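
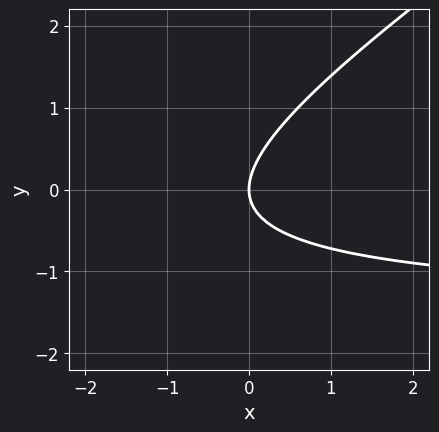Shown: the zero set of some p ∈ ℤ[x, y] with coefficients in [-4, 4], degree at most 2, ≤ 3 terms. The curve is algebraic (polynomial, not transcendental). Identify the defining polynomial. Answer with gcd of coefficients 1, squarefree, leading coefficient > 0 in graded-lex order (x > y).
2*x*y - 3*y^2 + 3*x

Degree: a generic line meets the curve in up to 2 points, so deg p = 2.
Checking where it meets the axes: it meets the x-axis at x = 0 (among the integer gridlines); it meets the y-axis at y = 0 (among the integer gridlines).
Matching integer coefficients to the picture gives p.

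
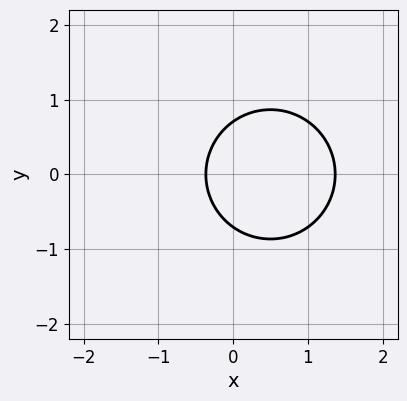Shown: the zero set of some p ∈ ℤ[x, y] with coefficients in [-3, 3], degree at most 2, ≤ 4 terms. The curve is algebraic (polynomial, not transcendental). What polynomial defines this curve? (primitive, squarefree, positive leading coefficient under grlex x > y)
First, degree: the shape is more complex than any degree-1 curve, so deg p = 2.
Next, symmetries: mirror symmetry y ↦ −y ⇒ only even powers of y.
Finally, the integer polynomial consistent with all of this is the stated p.

2*x^2 + 2*y^2 - 2*x - 1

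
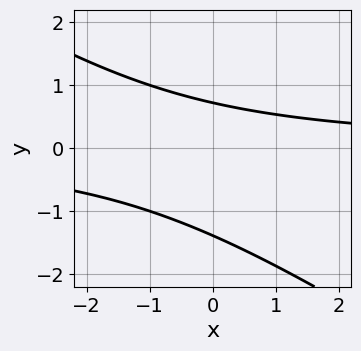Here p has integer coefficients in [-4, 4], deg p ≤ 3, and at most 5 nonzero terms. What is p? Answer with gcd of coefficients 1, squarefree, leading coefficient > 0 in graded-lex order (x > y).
2*x*y + 3*y^2 + 2*y - 3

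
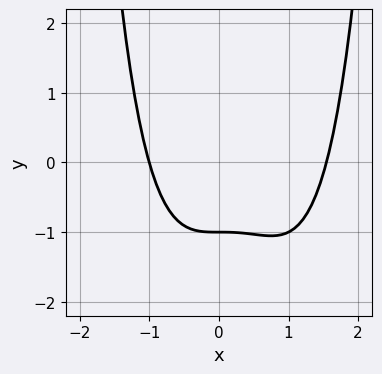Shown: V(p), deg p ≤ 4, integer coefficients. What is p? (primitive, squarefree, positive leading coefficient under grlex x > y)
1. The degree is 4 — the shape is more complex than any degree-3 curve.
2. From the visible intercepts: it crosses the y-axis at the gridline y = -1; one x-axis crossing is at x = -1.
3. These observations pin down the coefficients.

x^4 - x^3 - 2*y - 2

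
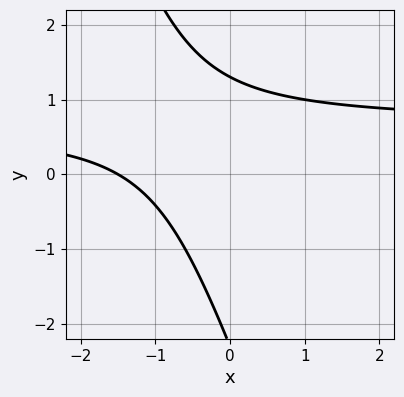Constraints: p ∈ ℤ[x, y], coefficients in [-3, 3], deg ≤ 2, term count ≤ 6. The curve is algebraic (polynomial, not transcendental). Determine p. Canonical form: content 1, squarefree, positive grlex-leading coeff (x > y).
1. The degree is 2 — a generic line meets the curve in up to 2 points.
2. Solving for integer coefficients yields p as stated.

3*x*y + y^2 - 2*x + y - 3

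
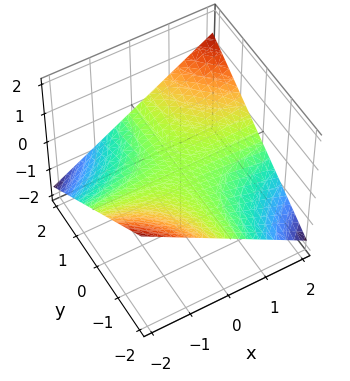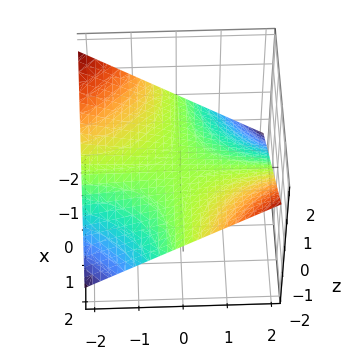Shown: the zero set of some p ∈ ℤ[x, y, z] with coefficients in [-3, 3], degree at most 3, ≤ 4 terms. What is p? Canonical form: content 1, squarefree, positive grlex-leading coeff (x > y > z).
x*y - 3*z

(a) The degree is 2 — a saddle surface; a quadric.
(b) Observable constraints: it crosses the z-axis at the gridline z = 0; the visible y-axis segment lies entirely on the surface; every point of the x-axis in the box is on the surface.
(c) Matching integer coefficients to the picture gives p.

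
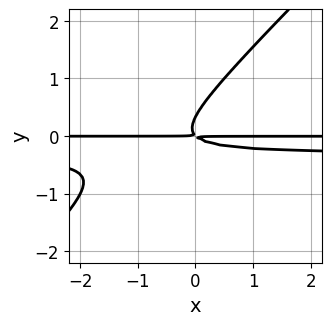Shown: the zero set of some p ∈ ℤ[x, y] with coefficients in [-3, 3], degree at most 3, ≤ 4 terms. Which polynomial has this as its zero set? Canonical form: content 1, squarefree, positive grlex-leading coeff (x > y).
(a) Degree: the shape is more complex than any degree-2 curve, so deg p = 3.
(b) From the visible intercepts: the visible x-axis segment lies entirely on the curve.
(c) Together with the visible shape, these determine p as stated.

3*x*y^2 - 3*y^3 + x*y + y^2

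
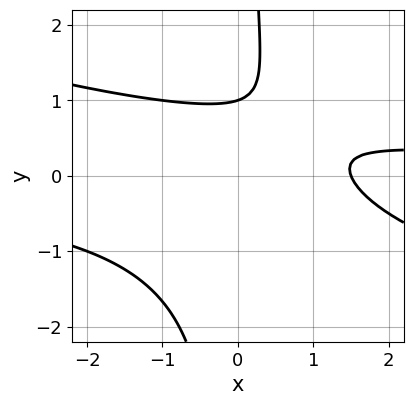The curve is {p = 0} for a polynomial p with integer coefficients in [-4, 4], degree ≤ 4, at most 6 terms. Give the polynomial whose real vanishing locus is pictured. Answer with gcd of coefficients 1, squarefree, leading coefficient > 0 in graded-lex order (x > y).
The degree is 3 — no degree-2 curve has this shape.
From the axis intercepts and sections: it meets the y-axis at y = 1 (among the integer gridlines).
The integer polynomial consistent with all of this is the stated p.

x^2*y + 3*x*y^2 - 2*x - 3*y + 3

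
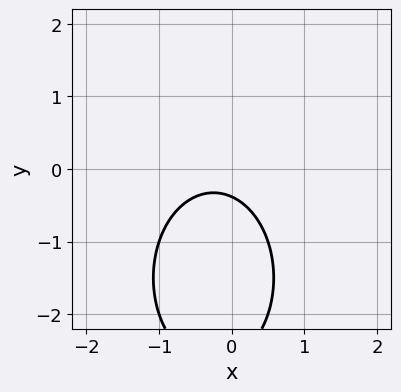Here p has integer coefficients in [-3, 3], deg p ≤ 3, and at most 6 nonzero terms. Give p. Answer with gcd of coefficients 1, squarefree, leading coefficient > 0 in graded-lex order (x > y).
2*x^2 + y^2 + x + 3*y + 1

First, deg p = 2. A generic line meets the curve in up to 2 points.
Then, checking where it meets the axes: the curve avoids every integer x-axis point in the box.
Finally, putting this together gives p.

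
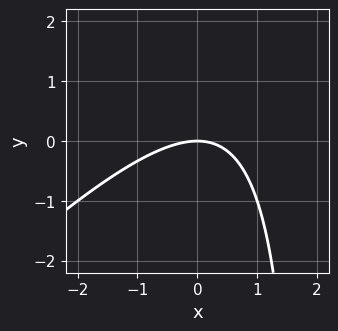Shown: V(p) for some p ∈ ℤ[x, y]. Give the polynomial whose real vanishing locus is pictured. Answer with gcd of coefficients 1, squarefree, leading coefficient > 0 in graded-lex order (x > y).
x^2 - x*y + 2*y

1. Degree: no degree-1 curve has this shape, so deg p = 2.
2. Checking where it meets the axes: it meets the y-axis at y = 0 (among the integer gridlines); one x-axis crossing is at x = 0.
3. Matching integer coefficients to the picture gives p.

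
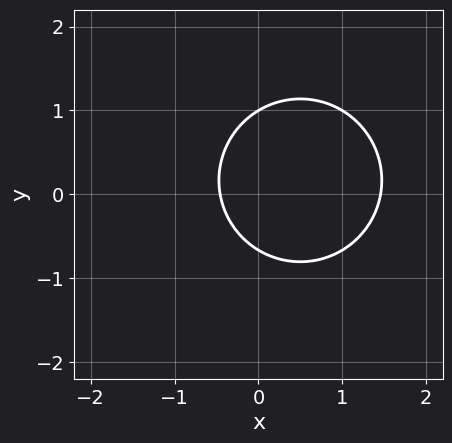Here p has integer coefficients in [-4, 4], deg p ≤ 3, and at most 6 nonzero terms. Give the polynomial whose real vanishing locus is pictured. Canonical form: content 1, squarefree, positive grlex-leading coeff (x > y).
1. Degree: the shape is more complex than any degree-1 curve, so deg p = 2.
2. Reading off the gridlines: it crosses the y-axis at the gridline y = 1.
3. Assembling these constraints gives the stated polynomial.

3*x^2 + 3*y^2 - 3*x - y - 2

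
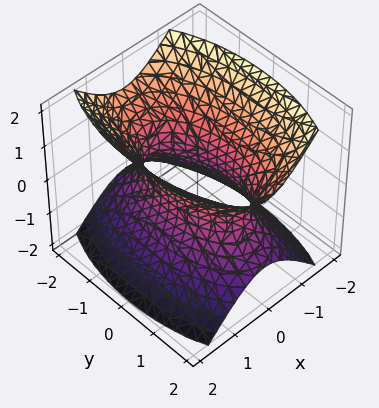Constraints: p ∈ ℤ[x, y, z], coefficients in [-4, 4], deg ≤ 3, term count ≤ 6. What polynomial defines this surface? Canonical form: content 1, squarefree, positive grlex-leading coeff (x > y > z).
3*x^2 + y^2 - 2*z^2 - 2

First, deg p = 2. One connected sheet with a waist; a quadric.
Then, symmetries: the x ↦ −x reflection is a symmetry, so x appears only in even powers; mirror symmetry y ↦ −y ⇒ only even powers of y; it's symmetric under z → −z, forcing even powers of z.
Next, against the integer gridlines: the surface avoids every integer z-axis point in the box.
Finally, putting this together gives p.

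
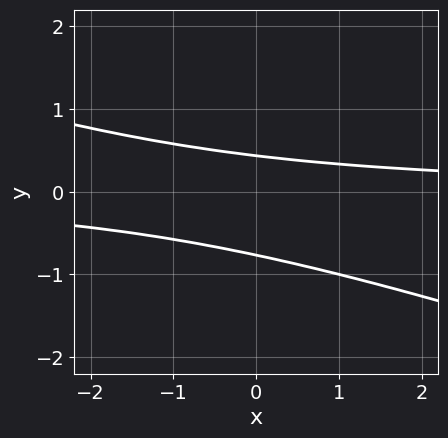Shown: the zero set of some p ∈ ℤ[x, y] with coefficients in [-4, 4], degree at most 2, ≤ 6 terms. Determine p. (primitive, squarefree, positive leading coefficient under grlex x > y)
First, degree: no degree-1 curve has this shape, so deg p = 2.
Then, observable constraints: the curve avoids every integer x-axis point in the box.
Finally, putting this together gives p.

x*y + 3*y^2 + y - 1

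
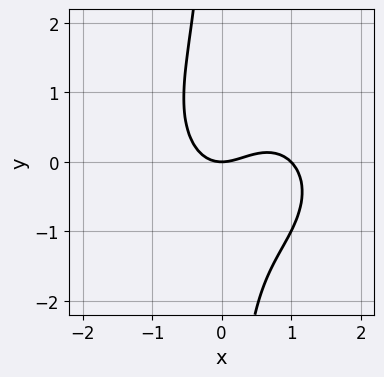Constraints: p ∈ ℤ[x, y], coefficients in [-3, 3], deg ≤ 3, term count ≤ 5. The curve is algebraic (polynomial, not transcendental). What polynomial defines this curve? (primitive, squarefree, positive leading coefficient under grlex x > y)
(a) deg p = 3.
(b) Checking where it meets the axes: the x-axis gridline crossings are at x ∈ {0, 1}; one y-axis crossing is at y = 0.
(c) Fitting integer coefficients to these (and the overall shape) gives p.

x^3 + x*y^2 - x^2 + y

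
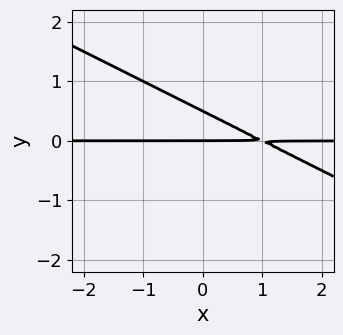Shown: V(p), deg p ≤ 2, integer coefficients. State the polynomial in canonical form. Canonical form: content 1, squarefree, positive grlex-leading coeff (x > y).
deg p = 2.
Observable constraints: it crosses the y-axis at the gridline y = 0; the visible x-axis segment lies entirely on the curve.
Fitting integer coefficients to these (and the overall shape) gives p.

x*y + 2*y^2 - y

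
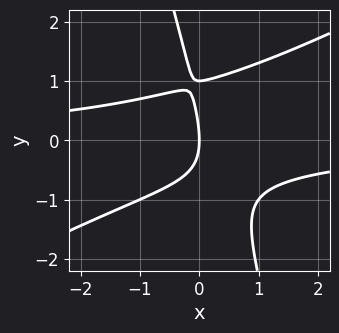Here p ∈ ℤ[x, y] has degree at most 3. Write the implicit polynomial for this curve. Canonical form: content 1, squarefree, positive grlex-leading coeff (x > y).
1. Degree: no degree-2 curve has this shape, so deg p = 3.
2. Reading off the gridlines: one x-axis crossing is at x = 0; among the integer gridlines, it crosses the y-axis at y ∈ {0, 1}.
3. Assembling these constraints gives the stated polynomial.

2*x^2*y - 3*x*y^2 - y^3 + y^2 + 3*x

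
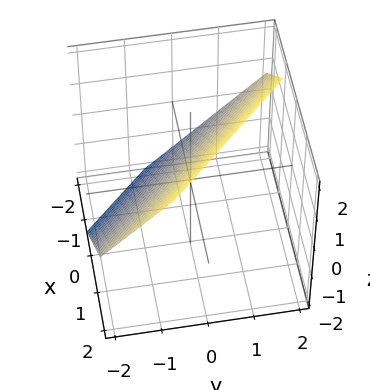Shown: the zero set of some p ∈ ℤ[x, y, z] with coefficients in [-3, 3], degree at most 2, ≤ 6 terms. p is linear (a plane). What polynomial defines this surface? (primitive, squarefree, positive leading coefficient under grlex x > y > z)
(a) deg p = 1.
(b) Solving for integer coefficients yields p as stated.

3*x + 3*y - 3*z + 2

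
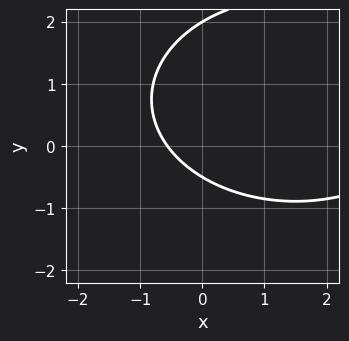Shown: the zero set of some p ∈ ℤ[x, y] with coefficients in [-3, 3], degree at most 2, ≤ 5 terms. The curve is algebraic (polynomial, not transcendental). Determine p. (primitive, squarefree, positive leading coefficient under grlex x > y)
First, the degree is 2 — no degree-1 curve has this shape.
Next, reading off the gridlines: it crosses the y-axis at the gridline y = 2.
Finally, matching integer coefficients to the picture gives p.

x^2 + 2*y^2 - 3*x - 3*y - 2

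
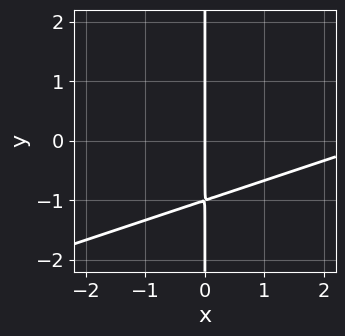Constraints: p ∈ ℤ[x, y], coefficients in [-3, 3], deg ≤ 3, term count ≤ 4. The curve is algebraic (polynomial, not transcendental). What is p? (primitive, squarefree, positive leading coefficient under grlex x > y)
x^2 - 3*x*y - 3*x

(a) Degree: the shape is more complex than any degree-1 curve, so deg p = 2.
(b) From the axis intercepts and sections: every point of the y-axis in the box is on the curve; it meets the x-axis at x = 0 (among the integer gridlines).
(c) Putting this together gives p.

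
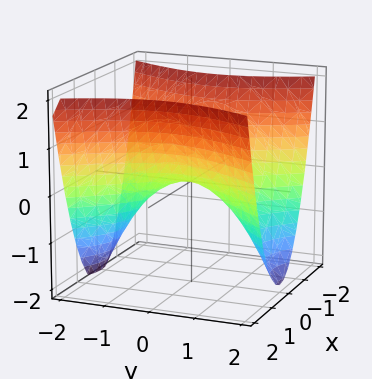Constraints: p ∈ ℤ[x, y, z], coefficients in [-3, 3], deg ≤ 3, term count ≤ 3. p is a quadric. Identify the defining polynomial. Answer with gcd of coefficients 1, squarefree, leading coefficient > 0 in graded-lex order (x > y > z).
The degree is 2 — a hyperbolic paraboloid; a quadric.
Symmetries: mirror symmetry y ↦ −y ⇒ only even powers of y; the x ↦ −x reflection is a symmetry, so x appears only in even powers.
Observable constraints: one y-axis crossing is at y = 0; it crosses the x-axis at the gridline x = 0; one z-axis crossing is at z = 0.
Assembling these constraints gives the stated polynomial.

2*x^2 - y^2 - 2*z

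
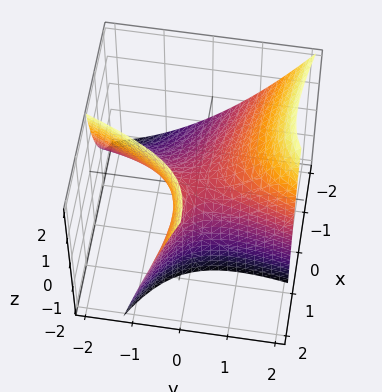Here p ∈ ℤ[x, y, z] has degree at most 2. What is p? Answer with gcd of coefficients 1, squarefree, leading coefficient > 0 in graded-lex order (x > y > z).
1. The degree is 2 — the shape is more complex than any degree-1 surface.
2. Checking where it meets the axes: one x-axis crossing is at x = 0; it crosses the y-axis at the gridline y = 0; it meets the z-axis at z = 0 (among the integer gridlines).
3. Solving for integer coefficients yields p as stated.

x^2 + 3*x*y - 2*x*z - y^2 + 2*z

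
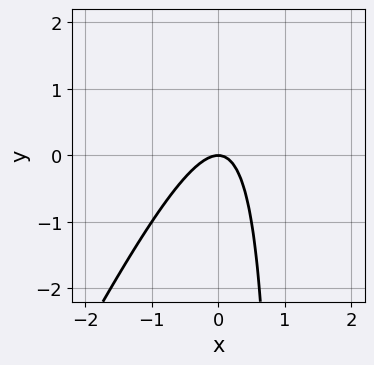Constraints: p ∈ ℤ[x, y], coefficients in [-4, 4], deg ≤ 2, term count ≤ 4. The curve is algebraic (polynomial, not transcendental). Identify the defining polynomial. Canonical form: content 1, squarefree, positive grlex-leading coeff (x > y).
2*x^2 - x*y + y

1. The degree is 2 — the shape is more complex than any degree-1 curve.
2. Against the integer gridlines: it crosses the x-axis at the gridline x = 0; it meets the y-axis at y = 0 (among the integer gridlines).
3. Putting this together gives p.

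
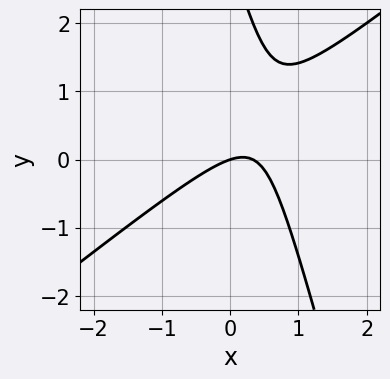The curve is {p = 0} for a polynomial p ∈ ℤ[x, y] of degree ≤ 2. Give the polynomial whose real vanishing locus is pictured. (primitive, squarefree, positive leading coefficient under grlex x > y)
3*x^2 - 3*x*y - y^2 - x + 3*y

Degree: no degree-1 curve has this shape, so deg p = 2.
Against the integer gridlines: it crosses the y-axis at the gridline y = 0; it meets the x-axis at x = 0 (among the integer gridlines).
The integer polynomial consistent with all of this is the stated p.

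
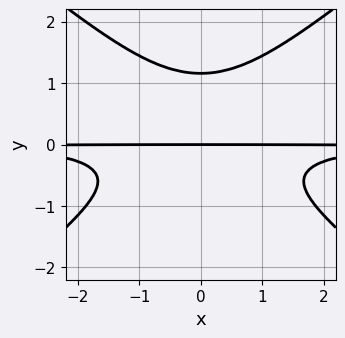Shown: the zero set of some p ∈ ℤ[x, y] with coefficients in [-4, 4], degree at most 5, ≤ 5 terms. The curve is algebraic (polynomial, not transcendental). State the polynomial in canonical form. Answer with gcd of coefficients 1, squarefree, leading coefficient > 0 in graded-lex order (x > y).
2*x^2*y^2 - 3*y^4 + 2*y^3 + 2*y

Degree: the shape is more complex than any degree-3 curve, so deg p = 4.
Symmetries: it's symmetric under x → −x, forcing even powers of x.
Reading off the gridlines: the visible x-axis segment lies entirely on the curve; it crosses the y-axis at the gridline y = 0.
Fitting integer coefficients to these (and the overall shape) gives p.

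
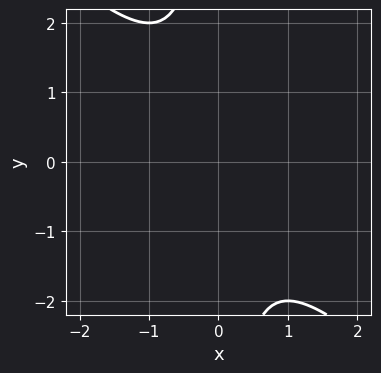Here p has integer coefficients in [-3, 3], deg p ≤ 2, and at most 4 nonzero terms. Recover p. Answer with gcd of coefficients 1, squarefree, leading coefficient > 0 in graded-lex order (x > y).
First, degree: a generic line meets the curve in up to 2 points, so deg p = 2.
Then, reading off the gridlines: it misses every integer gridline on the y-axis; no x-intercept at any integer in the box.
Finally, the integer polynomial consistent with all of this is the stated p.

x^2 + x*y + 1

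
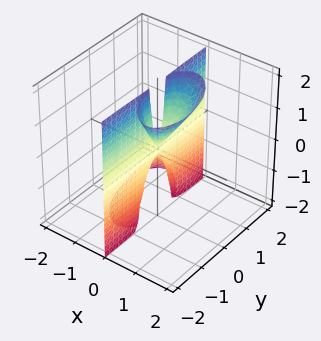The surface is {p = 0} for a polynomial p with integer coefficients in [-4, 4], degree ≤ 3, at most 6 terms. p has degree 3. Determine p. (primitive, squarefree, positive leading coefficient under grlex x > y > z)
(a) deg p = 3.
(b) Checking where it meets the axes: one x-axis crossing is at x = 0; every point of the y-axis in the box is on the surface; every point of the z-axis in the box is on the surface.
(c) Solving for integer coefficients yields p as stated.

3*x^3 + x^2*y - 2*x^2*z + x*y^2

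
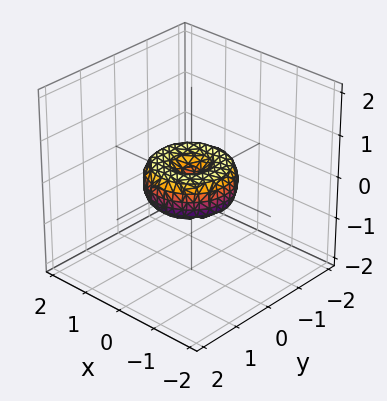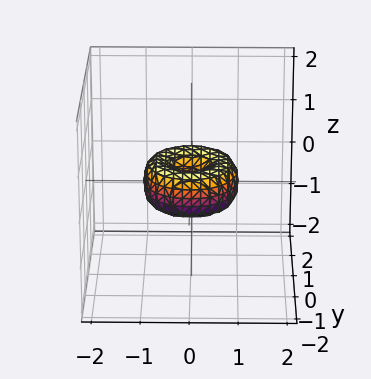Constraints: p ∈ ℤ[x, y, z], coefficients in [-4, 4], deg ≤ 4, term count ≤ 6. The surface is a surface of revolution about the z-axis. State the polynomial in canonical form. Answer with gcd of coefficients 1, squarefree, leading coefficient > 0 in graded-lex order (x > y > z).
x^4 + 2*x^2*y^2 + y^4 - x^2 - y^2 + z^2

First, degree: a generic line meets the surface in up to 4 points, so deg p = 4.
Next, symmetries: rotational symmetry about the z-axis ⇒ p depends on x, y only through x² + y².
Then, from the visible intercepts: the x-axis gridline crossings are at x ∈ {-1, 0, 1}; it meets the z-axis at z = 0 (among the integer gridlines); among the integer gridlines, it crosses the y-axis at y ∈ {-1, 0, 1}.
Finally, putting this together gives p.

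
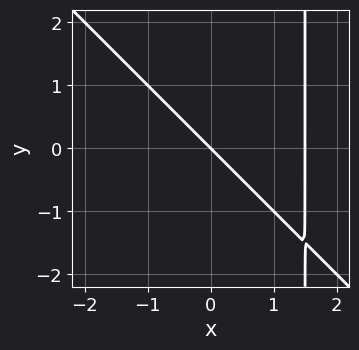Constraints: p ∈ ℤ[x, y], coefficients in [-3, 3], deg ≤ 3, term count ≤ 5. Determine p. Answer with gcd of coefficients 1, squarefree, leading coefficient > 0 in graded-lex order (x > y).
2*x^2 + 2*x*y - 3*x - 3*y

(a) The degree is 2 — a generic line meets the curve in up to 2 points.
(b) Reading off the gridlines: it crosses the x-axis at the gridline x = 0; it crosses the y-axis at the gridline y = 0.
(c) These observations pin down the coefficients.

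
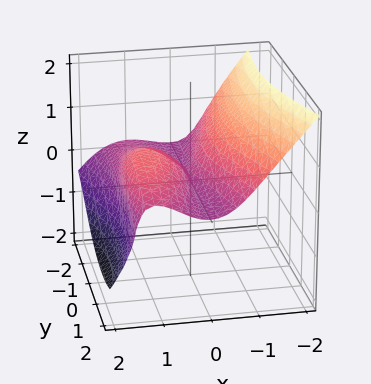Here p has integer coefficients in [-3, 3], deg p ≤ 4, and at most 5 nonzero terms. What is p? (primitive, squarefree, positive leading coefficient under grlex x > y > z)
Degree: no degree-2 surface has this shape, so deg p = 3.
Reading off the gridlines: the visible y-axis segment lies entirely on the surface; it crosses the x-axis at the gridline x = 0.
Putting this together gives p.

2*x^3 - x*y*z + y^2*z + 2*z^3 - 3*x^2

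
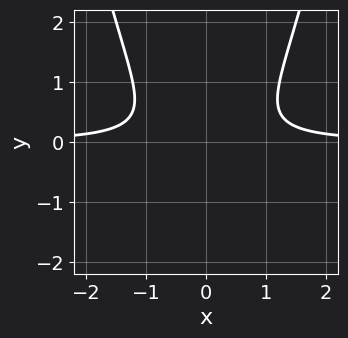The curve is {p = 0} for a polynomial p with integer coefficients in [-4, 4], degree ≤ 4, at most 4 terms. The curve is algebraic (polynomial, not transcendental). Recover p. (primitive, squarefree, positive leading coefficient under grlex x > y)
deg p = 3. No degree-2 curve has this shape.
Symmetries: mirror symmetry x ↦ −x ⇒ only even powers of x.
Against the integer gridlines: the curve avoids every integer x-axis point in the box; it misses every integer gridline on the y-axis.
Solving for integer coefficients yields p as stated.

2*x^2*y - 2*y^2 - 1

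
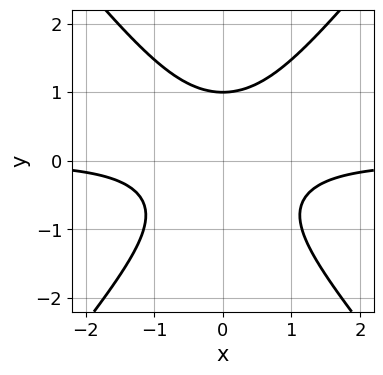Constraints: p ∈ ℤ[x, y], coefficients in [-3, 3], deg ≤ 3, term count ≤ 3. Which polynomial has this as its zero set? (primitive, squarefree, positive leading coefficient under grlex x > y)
3*x^2*y - 2*y^3 + 2

Degree: a generic line meets the curve in up to 3 points, so deg p = 3.
Symmetries: it's symmetric under x → −x, forcing even powers of x.
Reading off the gridlines: no x-intercept at any integer in the box; one y-axis crossing is at y = 1.
These observations pin down the coefficients.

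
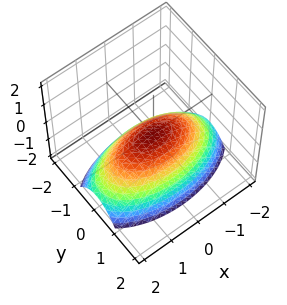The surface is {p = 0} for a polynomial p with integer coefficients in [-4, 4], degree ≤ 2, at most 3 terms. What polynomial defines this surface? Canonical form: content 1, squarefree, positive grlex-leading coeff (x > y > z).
1. Degree: a single bowl opening along one axis; a quadric, so deg p = 2.
2. Symmetries: mirror symmetry x ↦ −x ⇒ only even powers of x; mirror symmetry y ↦ −y ⇒ only even powers of y.
3. Observable constraints: one x-axis crossing is at x = 0; it crosses the z-axis at the gridline z = 0; it crosses the y-axis at the gridline y = 0.
4. Fitting integer coefficients to these (and the overall shape) gives p.

x^2 + 3*y^2 + 3*z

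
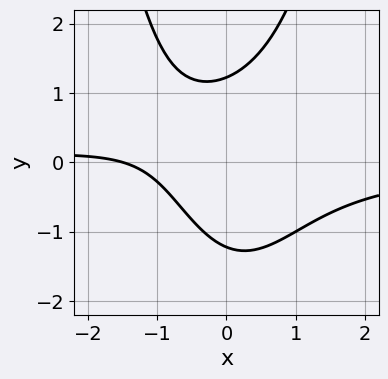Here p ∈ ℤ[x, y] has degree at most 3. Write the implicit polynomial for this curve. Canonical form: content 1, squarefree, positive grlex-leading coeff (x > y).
3*x^2*y - 2*y^2 + 2*x + 3

The degree is 3 — the shape is more complex than any degree-2 curve.
Solving for integer coefficients yields p as stated.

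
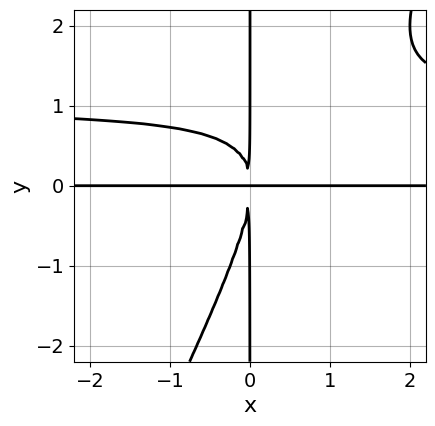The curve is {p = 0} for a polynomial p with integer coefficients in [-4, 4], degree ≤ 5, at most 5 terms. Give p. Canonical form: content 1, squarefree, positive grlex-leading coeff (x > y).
2*x^2*y^2 - x*y^3 - 2*x^2*y

First, degree: the shape is more complex than any degree-3 curve, so deg p = 4.
Next, reading off the gridlines: the visible x-axis segment lies entirely on the curve; the visible y-axis segment lies entirely on the curve.
Finally, putting this together gives p.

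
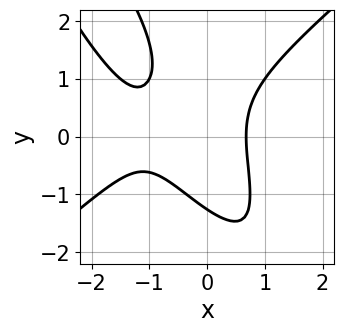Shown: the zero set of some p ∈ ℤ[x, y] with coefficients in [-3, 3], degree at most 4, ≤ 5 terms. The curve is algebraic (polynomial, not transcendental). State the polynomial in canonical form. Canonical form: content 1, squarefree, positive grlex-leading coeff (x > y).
(a) Degree: a generic line meets the curve in up to 3 points, so deg p = 3.
(b) The integer polynomial consistent with all of this is the stated p.

2*x^3 - 2*x*y^2 - y^3 + 3*x^2 - 2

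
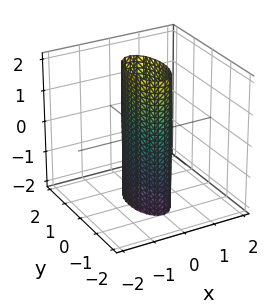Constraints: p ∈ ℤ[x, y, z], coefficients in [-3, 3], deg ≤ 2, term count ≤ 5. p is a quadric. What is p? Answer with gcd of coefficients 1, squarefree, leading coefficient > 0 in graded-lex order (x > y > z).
The degree is 2 — a cylinder; a quadric.
Symmetries: it's symmetric under z → −z, forcing even powers of z; the y ↦ −y reflection is a symmetry, so y appears only in even powers; the x ↦ −x reflection is a symmetry, so x appears only in even powers.
From the axis intercepts and sections: among the integer gridlines, it crosses the y-axis at y ∈ {-1, 1}; the surface avoids every integer z-axis point in the box.
Together with the visible shape, these determine p as stated.

3*x^2 + y^2 - 1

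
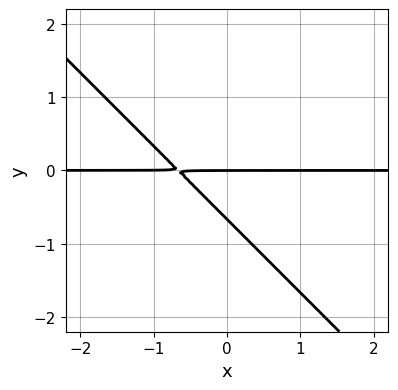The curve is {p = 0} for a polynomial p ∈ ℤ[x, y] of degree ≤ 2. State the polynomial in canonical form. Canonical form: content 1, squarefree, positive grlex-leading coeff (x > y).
(a) The degree is 2 — no degree-1 curve has this shape.
(b) From the axis intercepts and sections: every point of the x-axis in the box is on the curve; it crosses the y-axis at the gridline y = 0.
(c) Fitting integer coefficients to these (and the overall shape) gives p.

3*x*y + 3*y^2 + 2*y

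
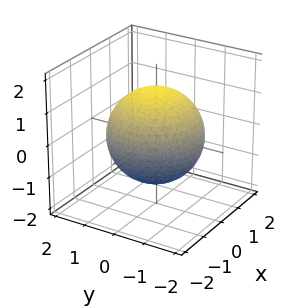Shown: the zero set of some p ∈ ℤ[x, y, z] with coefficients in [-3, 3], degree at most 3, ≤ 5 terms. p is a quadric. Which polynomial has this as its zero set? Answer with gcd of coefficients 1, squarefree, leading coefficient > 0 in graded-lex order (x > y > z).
1. deg p = 2. Bounded and convex; a quadric.
2. Symmetries: the z ↦ −z reflection is a symmetry, so z appears only in even powers; the surface is invariant under rotation about z: p = q(x² + y², z).
3. From the visible intercepts: a circular section at z = 0 has radius between 1 and 2.
4. Solving for integer coefficients yields p as stated.

x^2 + y^2 + z^2 - 2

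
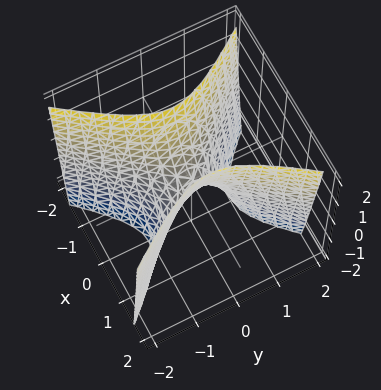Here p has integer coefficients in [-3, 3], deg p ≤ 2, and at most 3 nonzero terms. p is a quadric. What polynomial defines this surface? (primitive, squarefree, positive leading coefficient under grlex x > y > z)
3*x^2 - 2*y^2 - z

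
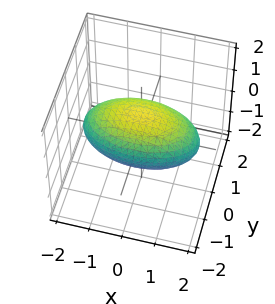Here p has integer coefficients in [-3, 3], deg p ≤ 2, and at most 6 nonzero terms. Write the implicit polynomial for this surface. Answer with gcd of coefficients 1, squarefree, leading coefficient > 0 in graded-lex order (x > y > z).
The degree is 2 — bounded and convex; a quadric.
Symmetries: mirror symmetry y ↦ −y ⇒ only even powers of y; the z ↦ −z reflection is a symmetry, so z appears only in even powers; the x ↦ −x reflection is a symmetry, so x appears only in even powers.
Checking where it meets the axes: among the integer gridlines, it crosses the y-axis at y ∈ {-1, 1}; among the integer gridlines, it crosses the z-axis at z ∈ {-1, 1}.
Solving for integer coefficients yields p as stated.

x^2 + 3*y^2 + 3*z^2 - 3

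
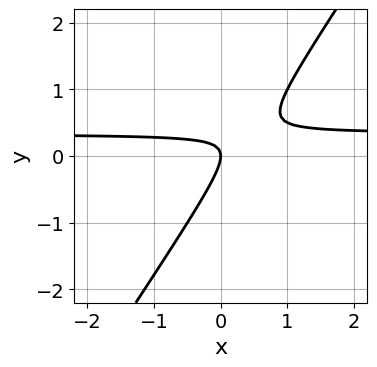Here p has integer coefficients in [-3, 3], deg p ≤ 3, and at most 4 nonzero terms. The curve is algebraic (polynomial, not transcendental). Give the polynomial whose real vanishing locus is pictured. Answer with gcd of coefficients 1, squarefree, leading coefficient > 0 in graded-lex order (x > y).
Degree: the shape is more complex than any degree-1 curve, so deg p = 2.
Reading off the gridlines: one y-axis crossing is at y = 0; it crosses the x-axis at the gridline x = 0.
The integer polynomial consistent with all of this is the stated p.

3*x*y - 2*y^2 - x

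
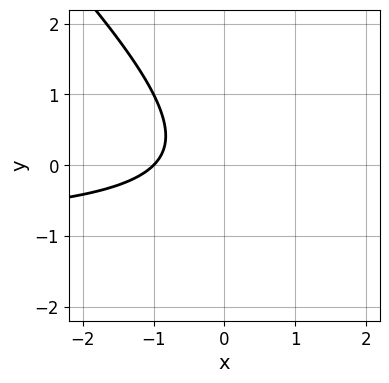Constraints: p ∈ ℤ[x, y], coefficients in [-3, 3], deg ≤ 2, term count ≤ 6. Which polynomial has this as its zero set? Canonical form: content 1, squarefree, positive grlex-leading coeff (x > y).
1. Degree: the shape is more complex than any degree-1 curve, so deg p = 2.
2. From the visible intercepts: it misses every integer gridline on the y-axis; it crosses the x-axis at the gridline x = -1.
3. These observations pin down the coefficients.

x*y + y^2 + x + 1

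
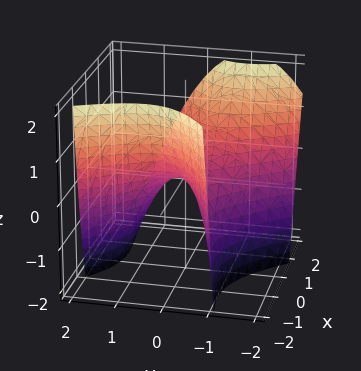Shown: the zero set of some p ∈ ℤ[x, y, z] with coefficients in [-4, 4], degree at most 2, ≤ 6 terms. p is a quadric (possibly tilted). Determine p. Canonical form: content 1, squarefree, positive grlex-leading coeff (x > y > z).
First, degree: the shape is more complex than any degree-1 surface, so deg p = 2.
Then, checking where it meets the axes: one x-axis crossing is at x = 0; it meets the y-axis at y = 0 (among the integer gridlines).
Finally, matching integer coefficients to the picture gives p.

2*x^2 - 3*x*y - x*z - 3*y^2 - 3*z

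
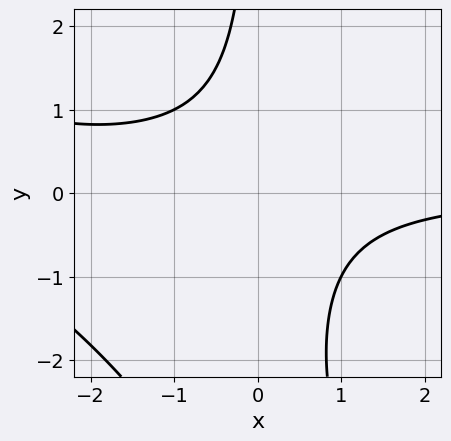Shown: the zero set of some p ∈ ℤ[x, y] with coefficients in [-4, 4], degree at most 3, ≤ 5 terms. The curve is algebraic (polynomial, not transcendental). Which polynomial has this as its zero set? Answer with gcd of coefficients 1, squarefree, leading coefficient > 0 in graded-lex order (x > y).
1. Degree: a generic line meets the curve in up to 3 points, so deg p = 3.
2. Observable constraints: the curve avoids every integer x-axis point in the box; the curve avoids every integer y-axis point in the box.
3. Assembling these constraints gives the stated polynomial.

x^2*y + x*y^2 + 3*x*y + 3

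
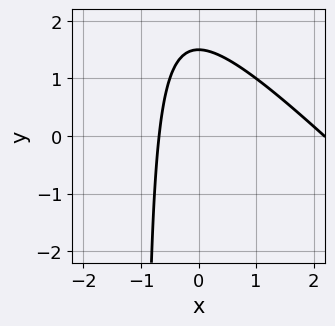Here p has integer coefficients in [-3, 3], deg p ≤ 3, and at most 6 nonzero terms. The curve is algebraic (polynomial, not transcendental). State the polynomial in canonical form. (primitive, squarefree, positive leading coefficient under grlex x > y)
2*x^2 + 2*x*y - 3*x + 2*y - 3

(a) Degree: a generic line meets the curve in up to 2 points, so deg p = 2.
(b) The integer polynomial consistent with all of this is the stated p.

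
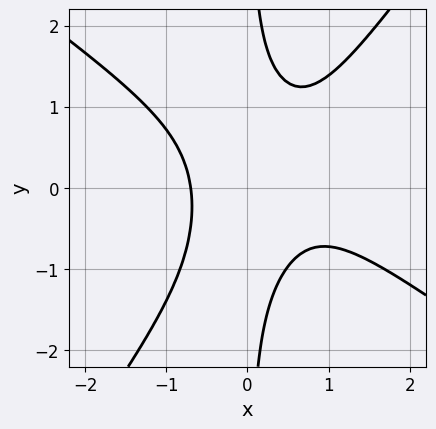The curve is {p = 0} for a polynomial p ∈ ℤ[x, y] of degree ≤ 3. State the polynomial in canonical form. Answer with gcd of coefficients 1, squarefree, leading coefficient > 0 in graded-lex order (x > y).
3*x^3 + 2*x^2*y - 3*x*y^2 - 2*x^2 + 2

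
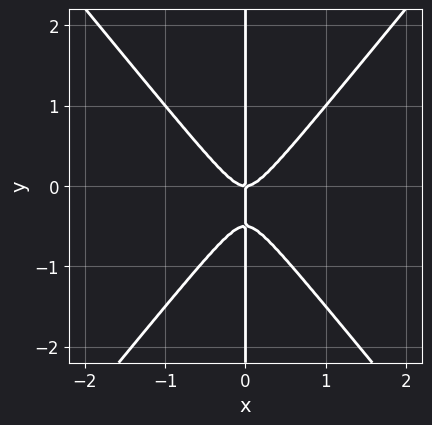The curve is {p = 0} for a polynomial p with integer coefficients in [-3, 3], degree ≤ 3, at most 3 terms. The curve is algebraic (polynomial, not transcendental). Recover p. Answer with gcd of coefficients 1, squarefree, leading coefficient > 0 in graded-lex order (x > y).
3*x^3 - 2*x*y^2 - x*y

1. The degree is 3 — a generic line meets the curve in up to 3 points.
2. Against the integer gridlines: the visible y-axis segment lies entirely on the curve; one x-axis crossing is at x = 0.
3. Matching integer coefficients to the picture gives p.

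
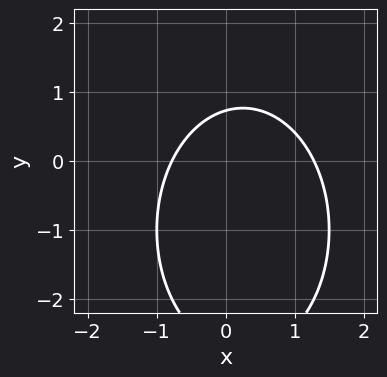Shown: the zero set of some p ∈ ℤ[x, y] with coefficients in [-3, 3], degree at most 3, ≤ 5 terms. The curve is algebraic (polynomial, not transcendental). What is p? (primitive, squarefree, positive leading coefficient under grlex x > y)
2*x^2 + y^2 - x + 2*y - 2

1. The degree is 2 — no degree-1 curve has this shape.
2. Solving for integer coefficients yields p as stated.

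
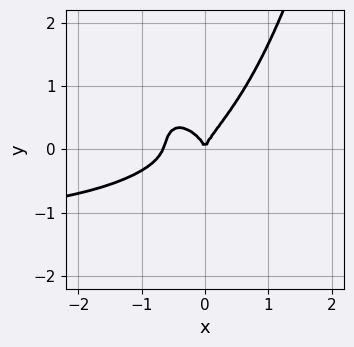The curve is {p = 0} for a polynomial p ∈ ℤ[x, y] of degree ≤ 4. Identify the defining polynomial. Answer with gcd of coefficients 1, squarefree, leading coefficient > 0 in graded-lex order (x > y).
2*x^3*y + 2*x^2*y^2 + 3*x^3 - 3*y^3 + 2*x^2

First, the degree is 4 — a generic line meets the curve in up to 4 points.
Next, checking where it meets the axes: it meets the x-axis at x = 0 (among the integer gridlines); it meets the y-axis at y = 0 (among the integer gridlines).
Finally, solving for integer coefficients yields p as stated.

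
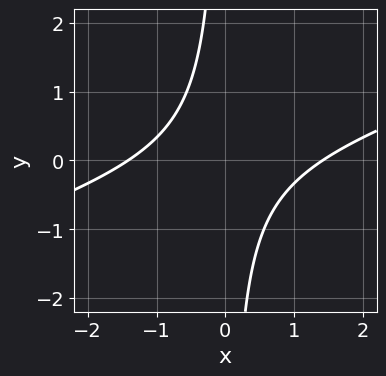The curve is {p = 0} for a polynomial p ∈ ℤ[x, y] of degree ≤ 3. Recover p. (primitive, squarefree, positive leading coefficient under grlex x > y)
The degree is 2 — the shape is more complex than any degree-1 curve.
From the axis intercepts and sections: the curve avoids every integer y-axis point in the box.
Together with the visible shape, these determine p as stated.

x^2 - 3*x*y - 2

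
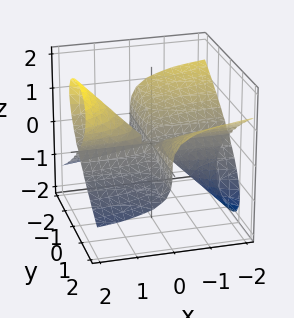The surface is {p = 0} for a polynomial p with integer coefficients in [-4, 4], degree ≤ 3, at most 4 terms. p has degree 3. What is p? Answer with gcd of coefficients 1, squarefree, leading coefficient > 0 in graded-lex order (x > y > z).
(a) The degree is 3 — a generic line meets the surface in up to 3 points.
(b) Against the integer gridlines: one z-axis crossing is at z = 0; the visible x-axis segment lies entirely on the surface.
(c) Fitting integer coefficients to these (and the overall shape) gives p. Check: (0, 1, 0) on the y-axis lies on the surface, and p(0, 1, 0) = 0. ✓

2*x*y^2 - 3*x*z^2 + 3*z^3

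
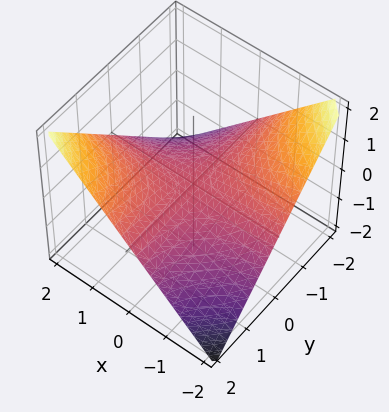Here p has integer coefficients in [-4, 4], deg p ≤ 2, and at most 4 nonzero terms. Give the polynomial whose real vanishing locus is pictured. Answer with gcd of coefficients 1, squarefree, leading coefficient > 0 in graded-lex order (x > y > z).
x*y - 2*z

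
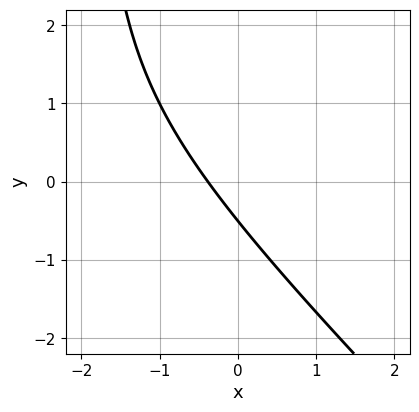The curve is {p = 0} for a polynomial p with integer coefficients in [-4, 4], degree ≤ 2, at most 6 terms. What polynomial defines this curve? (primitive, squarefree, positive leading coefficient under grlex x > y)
(a) The degree is 2 — the shape is more complex than any degree-1 curve.
(b) The integer polynomial consistent with all of this is the stated p.

x^2 + x*y + 3*x + 2*y + 1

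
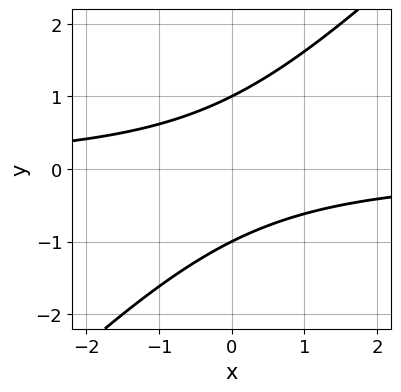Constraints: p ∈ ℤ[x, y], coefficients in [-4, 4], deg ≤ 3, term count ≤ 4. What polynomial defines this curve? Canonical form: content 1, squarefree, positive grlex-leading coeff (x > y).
1. The degree is 2 — a generic line meets the curve in up to 2 points.
2. Observable constraints: it misses every integer gridline on the x-axis; the y-axis gridline crossings are at y ∈ {-1, 1}.
3. Fitting integer coefficients to these (and the overall shape) gives p.

x*y - y^2 + 1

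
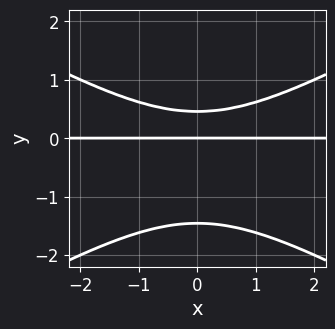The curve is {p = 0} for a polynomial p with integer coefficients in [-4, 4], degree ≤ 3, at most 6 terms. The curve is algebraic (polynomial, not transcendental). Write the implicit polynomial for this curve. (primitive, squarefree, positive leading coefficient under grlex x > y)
The degree is 3 — no degree-2 curve has this shape.
Symmetries: it's symmetric under x → −x, forcing even powers of x.
Observable constraints: every point of the x-axis in the box is on the curve; it meets the y-axis at y = 0 (among the integer gridlines).
These observations pin down the coefficients.

x^2*y - 3*y^3 - 3*y^2 + 2*y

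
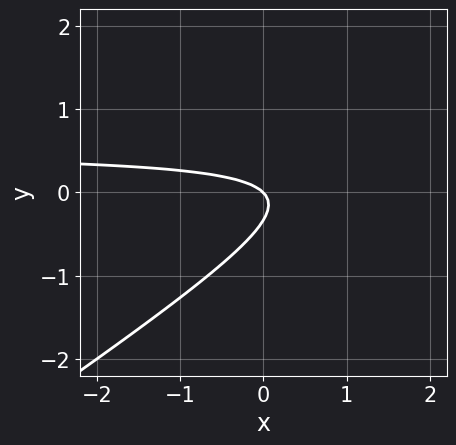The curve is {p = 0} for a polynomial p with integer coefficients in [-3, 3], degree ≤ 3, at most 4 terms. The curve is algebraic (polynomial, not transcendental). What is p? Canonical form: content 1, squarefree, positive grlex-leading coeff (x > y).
1. The degree is 2 — a generic line meets the curve in up to 2 points.
2. Against the integer gridlines: it crosses the y-axis at the gridline y = 0; it meets the x-axis at x = 0 (among the integer gridlines).
3. Solving for integer coefficients yields p as stated.

2*x*y - 3*y^2 - x - y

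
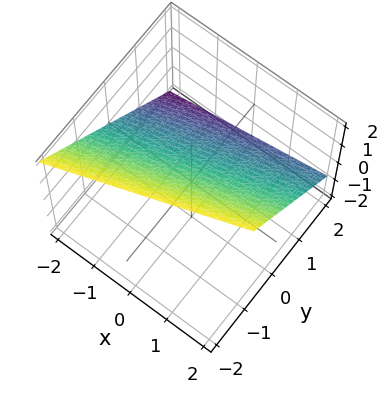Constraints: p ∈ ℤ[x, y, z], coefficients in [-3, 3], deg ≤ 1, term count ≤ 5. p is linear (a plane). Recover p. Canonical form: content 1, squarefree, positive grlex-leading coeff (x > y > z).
x - 3*y - 3*z + 2

1. Degree: every cross-section is a straight line — this is a plane, so deg p = 1.
2. From the axis intercepts and sections: it meets the x-axis at x = -2 (among the integer gridlines).
3. These observations pin down the coefficients.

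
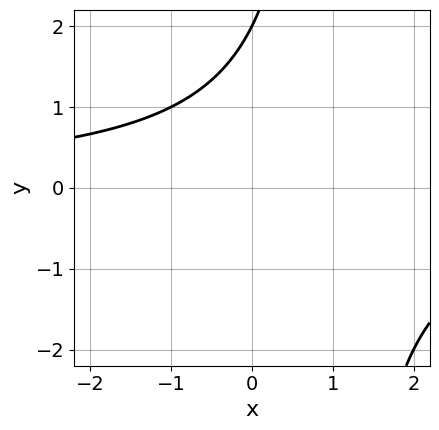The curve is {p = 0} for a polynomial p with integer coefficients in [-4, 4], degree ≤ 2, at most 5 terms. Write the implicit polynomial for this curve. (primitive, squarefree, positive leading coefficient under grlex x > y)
x*y - y + 2

First, degree: a generic line meets the curve in up to 2 points, so deg p = 2.
Next, against the integer gridlines: it meets the y-axis at y = 2 (among the integer gridlines); the curve avoids every integer x-axis point in the box.
Finally, solving for integer coefficients yields p as stated.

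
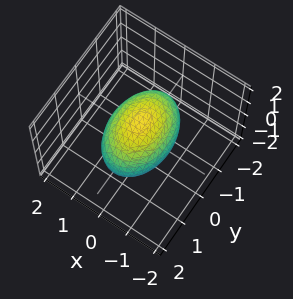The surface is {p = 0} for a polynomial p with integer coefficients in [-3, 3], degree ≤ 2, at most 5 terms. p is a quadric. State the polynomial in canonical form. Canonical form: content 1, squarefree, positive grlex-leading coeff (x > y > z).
2*x^2 + y^2 + 2*z^2 - 2

Degree: a closed, bounded, convex surface; a quadric, so deg p = 2.
Symmetries: mirror symmetry x ↦ −x ⇒ only even powers of x; mirror symmetry z ↦ −z ⇒ only even powers of z; mirror symmetry y ↦ −y ⇒ only even powers of y.
From the visible intercepts: the x-axis gridline crossings are at x ∈ {-1, 1}; the z-axis gridline crossings are at z ∈ {-1, 1}.
Fitting integer coefficients to these (and the overall shape) gives p.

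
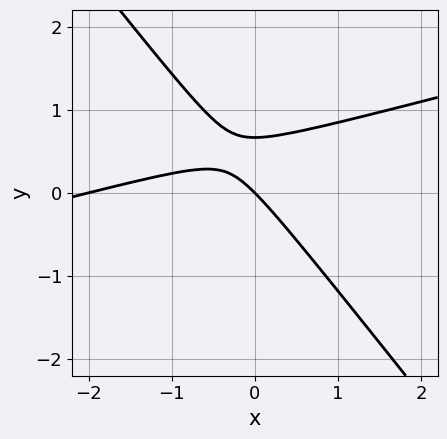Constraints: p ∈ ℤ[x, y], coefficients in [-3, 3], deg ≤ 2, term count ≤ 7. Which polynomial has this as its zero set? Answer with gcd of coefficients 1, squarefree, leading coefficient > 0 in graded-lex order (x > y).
1. deg p = 2. No degree-1 curve has this shape.
2. From the axis intercepts and sections: it crosses the y-axis at the gridline y = 0; the x-axis gridline crossings are at x ∈ {-2, 0}.
3. Matching integer coefficients to the picture gives p.

x^2 - 3*x*y - 3*y^2 + 2*x + 2*y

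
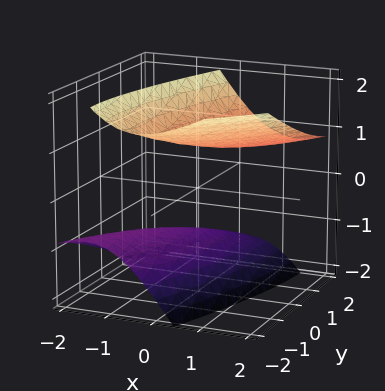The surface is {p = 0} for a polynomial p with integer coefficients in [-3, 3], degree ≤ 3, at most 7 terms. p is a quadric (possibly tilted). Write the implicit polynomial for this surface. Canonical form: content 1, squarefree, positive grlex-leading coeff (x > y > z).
3*x^2 - 3*x*y - 3*x*z + y^2 - 3*z^2 + 3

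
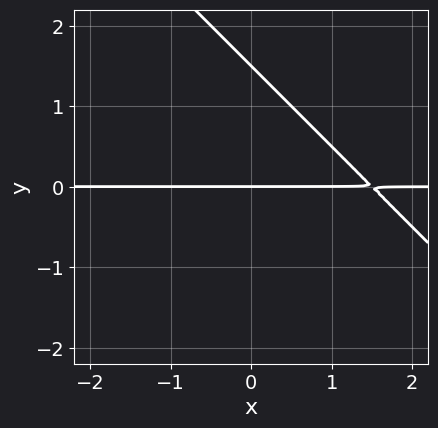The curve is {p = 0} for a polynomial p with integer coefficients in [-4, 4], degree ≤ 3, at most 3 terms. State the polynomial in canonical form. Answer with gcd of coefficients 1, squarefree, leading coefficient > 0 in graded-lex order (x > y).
2*x*y + 2*y^2 - 3*y

1. Degree: a generic line meets the curve in up to 2 points, so deg p = 2.
2. Against the integer gridlines: it meets the y-axis at y = 0 (among the integer gridlines); the visible x-axis segment lies entirely on the curve.
3. Solving for integer coefficients yields p as stated.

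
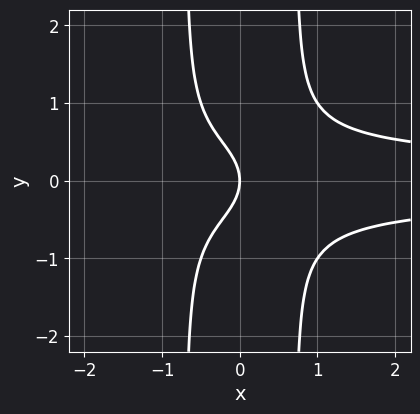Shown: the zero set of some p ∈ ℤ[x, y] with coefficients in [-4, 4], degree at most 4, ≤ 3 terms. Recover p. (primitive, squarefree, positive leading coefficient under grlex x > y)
First, deg p = 4. A generic line meets the curve in up to 4 points.
Then, symmetries: it's symmetric under y → −y, forcing even powers of y.
Next, against the integer gridlines: it meets the x-axis at x = 0 (among the integer gridlines); it meets the y-axis at y = 0 (among the integer gridlines).
Finally, putting this together gives p.

2*x^2*y^2 - y^2 - x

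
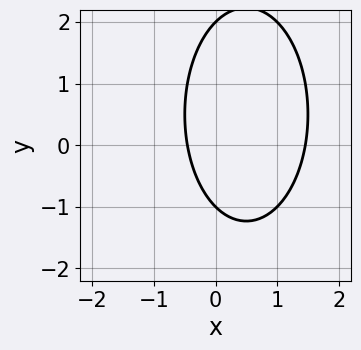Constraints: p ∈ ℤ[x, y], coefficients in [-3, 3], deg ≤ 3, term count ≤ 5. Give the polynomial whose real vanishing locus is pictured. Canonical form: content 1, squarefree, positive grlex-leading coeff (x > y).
(a) The degree is 2 — a generic line meets the curve in up to 2 points.
(b) Observable constraints: the y-axis gridline crossings are at y ∈ {-1, 2}.
(c) The integer polynomial consistent with all of this is the stated p.

3*x^2 + y^2 - 3*x - y - 2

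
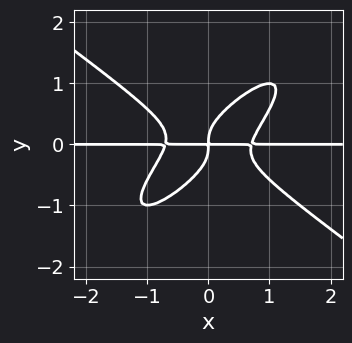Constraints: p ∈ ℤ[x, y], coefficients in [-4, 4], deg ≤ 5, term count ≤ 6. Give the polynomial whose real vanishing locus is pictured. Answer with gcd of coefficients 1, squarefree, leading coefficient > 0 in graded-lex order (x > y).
First, deg p = 4.
Then, against the integer gridlines: the visible x-axis segment lies entirely on the curve.
Finally, assembling these constraints gives the stated polynomial.

2*x^3*y - x^2*y^2 - 3*x*y^3 + 3*y^4 - x*y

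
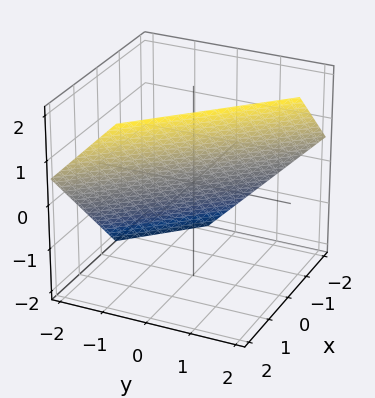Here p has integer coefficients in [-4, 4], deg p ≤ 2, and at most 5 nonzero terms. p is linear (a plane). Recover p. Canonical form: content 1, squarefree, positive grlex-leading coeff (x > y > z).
3*x + 3*y - 3*z + 2

(a) The degree is 1 — the surface is flat (a plane).
(b) Matching integer coefficients to the picture gives p.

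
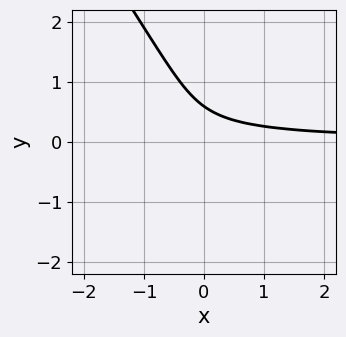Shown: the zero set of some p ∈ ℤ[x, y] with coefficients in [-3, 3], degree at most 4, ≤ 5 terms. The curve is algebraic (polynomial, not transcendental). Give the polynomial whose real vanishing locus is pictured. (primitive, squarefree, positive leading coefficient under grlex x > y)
deg p = 3. The shape is more complex than any degree-2 curve.
Reading off the gridlines: no x-intercept at any integer in the box.
Solving for integer coefficients yields p as stated.

3*x*y^2 + 2*y^3 + 2*x*y + y - 1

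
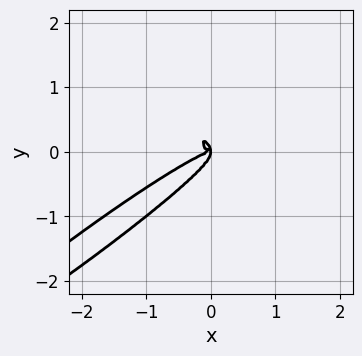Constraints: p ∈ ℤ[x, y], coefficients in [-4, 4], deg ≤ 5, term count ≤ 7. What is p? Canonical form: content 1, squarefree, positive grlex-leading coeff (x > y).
1. The degree is 4 — the shape is more complex than any degree-3 curve.
2. Putting this together gives p.

2*x^4 - 3*x^3*y - x^2*y^2 + 3*y^4 + x*y^2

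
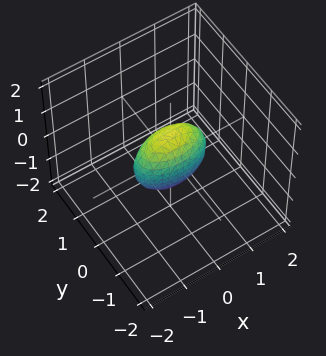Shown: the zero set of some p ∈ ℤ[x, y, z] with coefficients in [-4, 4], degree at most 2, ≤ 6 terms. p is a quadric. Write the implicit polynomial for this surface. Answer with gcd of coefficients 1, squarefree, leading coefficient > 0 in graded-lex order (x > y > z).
x^2 + 3*y^2 + z^2 - 1

(a) The degree is 2 — bounded and convex; a quadric.
(b) Symmetries: it's symmetric under x → −x, forcing even powers of x; the y ↦ −y reflection is a symmetry, so y appears only in even powers; it's symmetric under z → −z, forcing even powers of z.
(c) From the axis intercepts and sections: the x-axis gridline crossings are at x ∈ {-1, 1}; the z-axis gridline crossings are at z ∈ {-1, 1}.
(d) The integer polynomial consistent with all of this is the stated p.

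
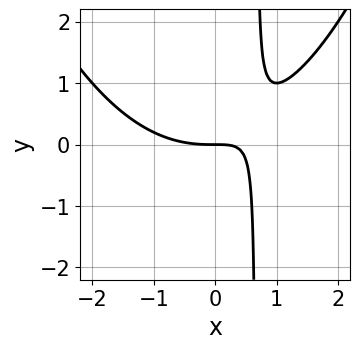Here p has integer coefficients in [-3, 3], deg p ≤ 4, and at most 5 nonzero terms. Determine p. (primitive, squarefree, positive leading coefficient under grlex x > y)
(a) The degree is 3 — the shape is more complex than any degree-2 curve.
(b) From the axis intercepts and sections: it crosses the y-axis at the gridline y = 0; one x-axis crossing is at x = 0.
(c) Solving for integer coefficients yields p as stated.

x^3 - 3*x*y + 2*y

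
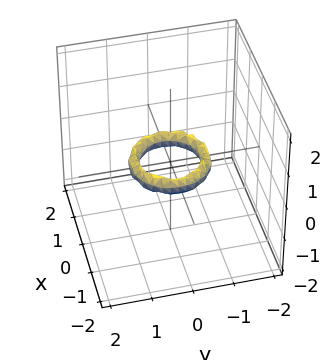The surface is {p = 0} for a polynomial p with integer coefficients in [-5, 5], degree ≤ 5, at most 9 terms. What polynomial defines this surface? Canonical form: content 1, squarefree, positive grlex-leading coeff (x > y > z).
First, deg p = 4. No degree-3 surface has this shape.
Then, by symmetry, the surface is invariant under rotation about z: p = q(x² + y², z).
Next, from the visible intercepts: a circular section at z = 0 has radius between 0 and 1; among the integer gridlines, it crosses the x-axis at x ∈ {-1, 1}.
Finally, assembling these constraints gives the stated polynomial. Check: (0, -1, 0) on the y-axis lies on the surface, and p(0, -1, 0) = 0. ✓

2*x^4 + 4*x^2*y^2 + 2*y^4 - 3*x^2 - 3*y^2 + 2*z^2 + 1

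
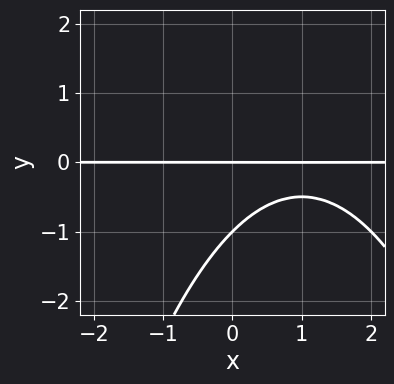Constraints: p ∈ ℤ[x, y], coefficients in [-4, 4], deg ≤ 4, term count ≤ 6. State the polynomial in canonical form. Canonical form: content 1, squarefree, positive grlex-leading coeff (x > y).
x^2*y - 2*x*y + 2*y^2 + 2*y

Degree: no degree-2 curve has this shape, so deg p = 3.
Observable constraints: among the integer gridlines, it crosses the y-axis at y ∈ {-1, 0}; the visible x-axis segment lies entirely on the curve.
These observations pin down the coefficients.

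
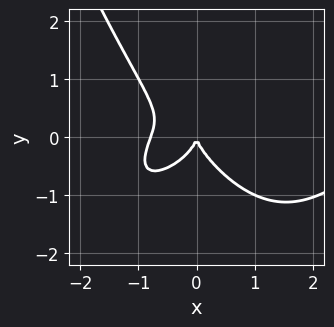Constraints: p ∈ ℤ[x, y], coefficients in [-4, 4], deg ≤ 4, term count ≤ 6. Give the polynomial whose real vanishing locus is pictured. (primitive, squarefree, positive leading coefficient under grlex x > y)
x^4 - 2*x^3*y - 3*x^3 - 3*y^3 - 3*x^2

1. Degree: a generic line meets the curve in up to 4 points, so deg p = 4.
2. Checking where it meets the axes: it meets the x-axis at x = 0 (among the integer gridlines); it meets the y-axis at y = 0 (among the integer gridlines).
3. These observations pin down the coefficients.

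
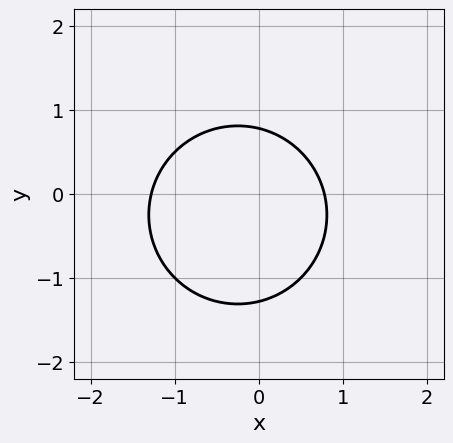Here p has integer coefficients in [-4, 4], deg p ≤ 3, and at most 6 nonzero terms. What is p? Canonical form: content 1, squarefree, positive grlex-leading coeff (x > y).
2*x^2 + 2*y^2 + x + y - 2

First, deg p = 2. No degree-1 curve has this shape.
Finally, the integer polynomial consistent with all of this is the stated p.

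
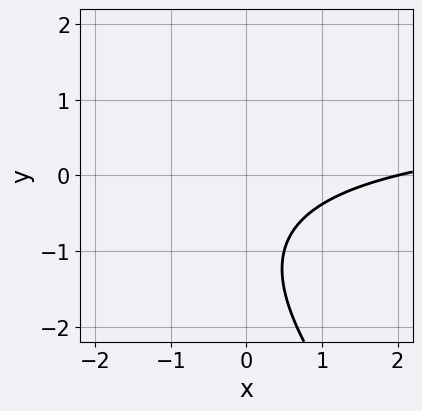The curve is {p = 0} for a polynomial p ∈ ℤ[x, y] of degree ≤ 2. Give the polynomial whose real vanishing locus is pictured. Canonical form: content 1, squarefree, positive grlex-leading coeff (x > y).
x*y + y^2 - x + 2*y + 2

1. Degree: no degree-1 curve has this shape, so deg p = 2.
2. From the visible intercepts: it crosses the x-axis at the gridline x = 2; it misses every integer gridline on the y-axis.
3. Fitting integer coefficients to these (and the overall shape) gives p.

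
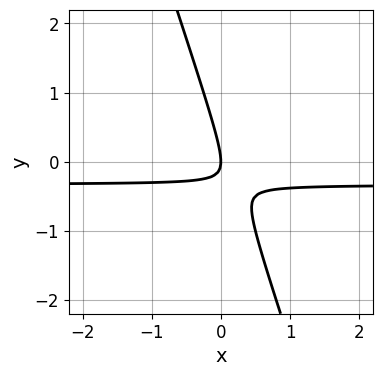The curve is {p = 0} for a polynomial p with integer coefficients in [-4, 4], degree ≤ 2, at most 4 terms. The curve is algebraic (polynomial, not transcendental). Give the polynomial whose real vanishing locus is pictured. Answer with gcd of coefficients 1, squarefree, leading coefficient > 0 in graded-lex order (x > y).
3*x*y + y^2 + x

1. deg p = 2.
2. Checking where it meets the axes: one x-axis crossing is at x = 0; it meets the y-axis at y = 0 (among the integer gridlines).
3. Matching integer coefficients to the picture gives p.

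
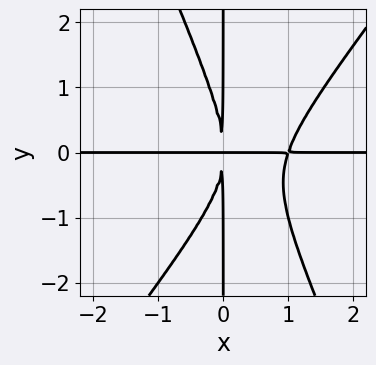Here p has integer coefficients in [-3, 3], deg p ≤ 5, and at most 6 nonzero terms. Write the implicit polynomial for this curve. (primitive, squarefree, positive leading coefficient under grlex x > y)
3*x^3*y - x^2*y^2 - x*y^3 - 3*x^2*y

First, deg p = 4.
Then, checking where it meets the axes: every point of the y-axis in the box is on the curve; every point of the x-axis in the box is on the curve.
Finally, fitting integer coefficients to these (and the overall shape) gives p.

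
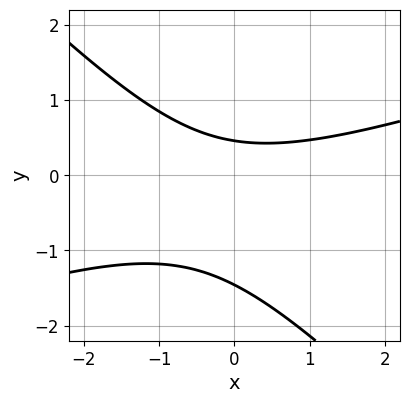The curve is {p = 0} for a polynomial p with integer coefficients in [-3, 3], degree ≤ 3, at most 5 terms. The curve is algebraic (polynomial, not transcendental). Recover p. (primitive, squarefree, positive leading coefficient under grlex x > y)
First, deg p = 2. The shape is more complex than any degree-1 curve.
Then, observable constraints: it misses every integer gridline on the x-axis.
Finally, putting this together gives p.

x^2 - 2*x*y - 3*y^2 - 3*y + 2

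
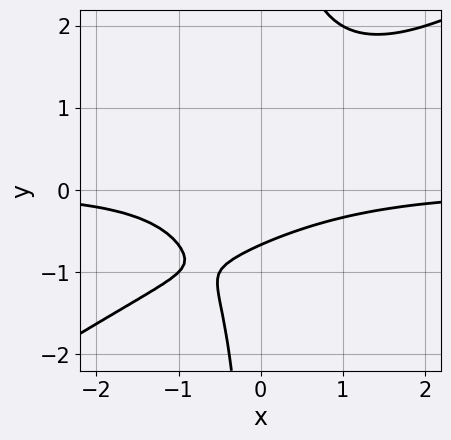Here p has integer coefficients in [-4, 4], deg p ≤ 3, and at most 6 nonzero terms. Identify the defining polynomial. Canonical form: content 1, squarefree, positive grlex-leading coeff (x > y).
1. deg p = 3. A generic line meets the curve in up to 3 points.
2. Against the integer gridlines: the curve avoids every integer x-axis point in the box.
3. The integer polynomial consistent with all of this is the stated p.

2*x^2*y - 3*x*y^2 + 3*y + 2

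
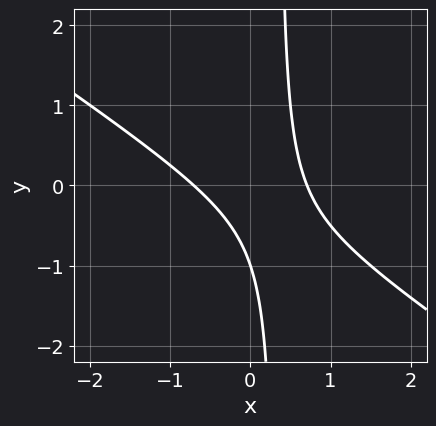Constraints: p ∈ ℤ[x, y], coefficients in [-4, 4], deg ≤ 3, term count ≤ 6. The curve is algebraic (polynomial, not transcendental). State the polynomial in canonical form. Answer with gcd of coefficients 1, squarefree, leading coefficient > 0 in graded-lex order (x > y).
1. Degree: the shape is more complex than any degree-1 curve, so deg p = 2.
2. Observable constraints: it crosses the y-axis at the gridline y = -1.
3. Solving for integer coefficients yields p as stated.

2*x^2 + 3*x*y - y - 1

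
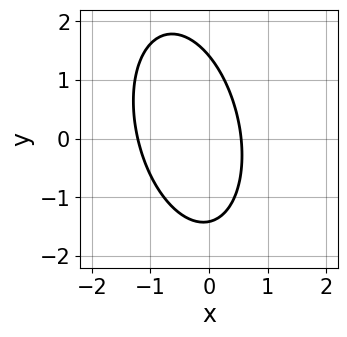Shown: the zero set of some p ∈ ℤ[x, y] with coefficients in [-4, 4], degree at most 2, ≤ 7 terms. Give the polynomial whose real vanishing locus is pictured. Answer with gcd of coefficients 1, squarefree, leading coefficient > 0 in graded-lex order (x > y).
3*x^2 + x*y + y^2 + 2*x - 2

1. The degree is 2 — a generic line meets the curve in up to 2 points.
2. The integer polynomial consistent with all of this is the stated p.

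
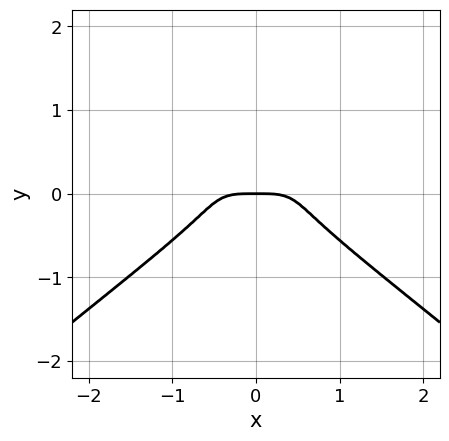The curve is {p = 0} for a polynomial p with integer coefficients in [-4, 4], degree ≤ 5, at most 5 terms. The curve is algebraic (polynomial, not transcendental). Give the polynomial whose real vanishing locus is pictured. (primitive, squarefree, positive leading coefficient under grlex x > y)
First, deg p = 4.
Next, symmetries: it's symmetric under x → −x, forcing even powers of x.
Then, observable constraints: it crosses the x-axis at the gridline x = 0; it meets the y-axis at y = 0 (among the integer gridlines).
Finally, assembling these constraints gives the stated polynomial.

2*x^4 - 3*x^2*y^2 + 3*y^3 + y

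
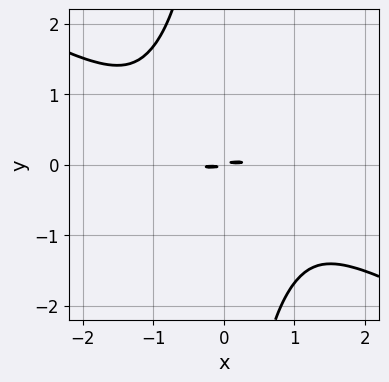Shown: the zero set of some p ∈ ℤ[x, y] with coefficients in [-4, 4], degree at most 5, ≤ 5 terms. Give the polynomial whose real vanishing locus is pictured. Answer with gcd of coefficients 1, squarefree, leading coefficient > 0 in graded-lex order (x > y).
deg p = 4.
Matching integer coefficients to the picture gives p.

x^4 + x^3*y + 2*x*y^3 - x*y + 3*y^2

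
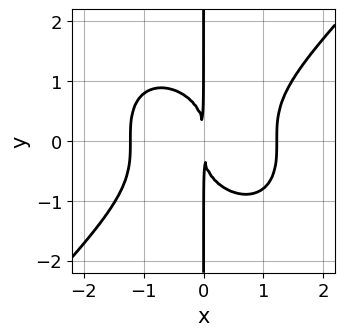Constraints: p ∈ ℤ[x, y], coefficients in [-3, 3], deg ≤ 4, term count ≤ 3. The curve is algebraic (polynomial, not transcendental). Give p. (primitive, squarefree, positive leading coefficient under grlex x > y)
2*x^4 - 2*x*y^3 - 3*x^2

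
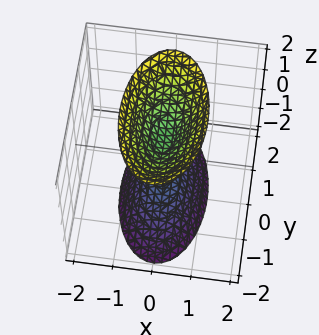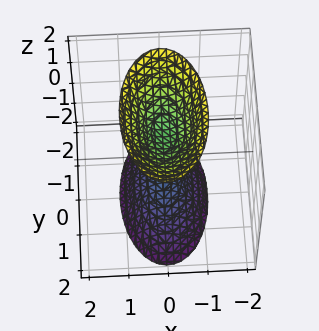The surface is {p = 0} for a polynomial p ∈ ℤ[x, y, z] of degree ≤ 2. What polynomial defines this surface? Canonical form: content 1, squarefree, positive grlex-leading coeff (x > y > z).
(a) I count 2 distinct pieces.
(b) The degree is 2 — two separate bowl-shaped sheets opening away from each other; a quadric.
(c) Symmetries: it's symmetric under y → −y, forcing even powers of y; it's symmetric under x → −x, forcing even powers of x; mirror symmetry z ↦ −z ⇒ only even powers of z.
(d) From the axis intercepts and sections: among the integer gridlines, it crosses the z-axis at z ∈ {-1, 1}; the surface avoids every integer y-axis point in the box.
(e) These observations pin down the coefficients.

3*x^2 + y^2 - z^2 + 1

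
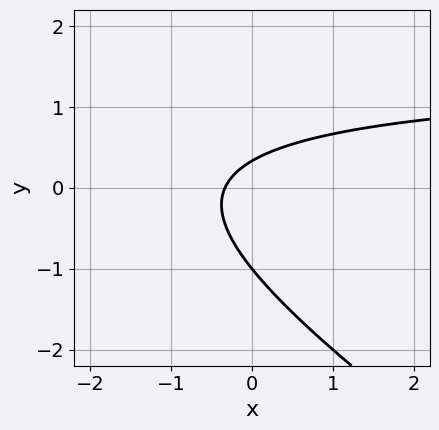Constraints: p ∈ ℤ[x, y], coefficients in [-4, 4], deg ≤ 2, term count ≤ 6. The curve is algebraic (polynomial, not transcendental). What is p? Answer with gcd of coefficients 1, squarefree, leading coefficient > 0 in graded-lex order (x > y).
First, the degree is 2 — no degree-1 curve has this shape.
Next, from the visible intercepts: it crosses the y-axis at the gridline y = -1.
Finally, putting this together gives p.

2*x*y + 3*y^2 - 3*x + 2*y - 1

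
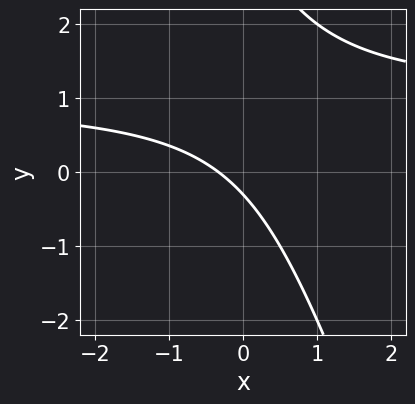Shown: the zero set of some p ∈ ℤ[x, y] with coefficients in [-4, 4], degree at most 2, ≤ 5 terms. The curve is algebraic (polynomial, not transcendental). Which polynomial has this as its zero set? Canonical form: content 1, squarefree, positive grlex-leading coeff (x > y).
First, degree: no degree-1 curve has this shape, so deg p = 2.
Finally, matching integer coefficients to the picture gives p.

3*x*y + y^2 - 3*x - 3*y - 1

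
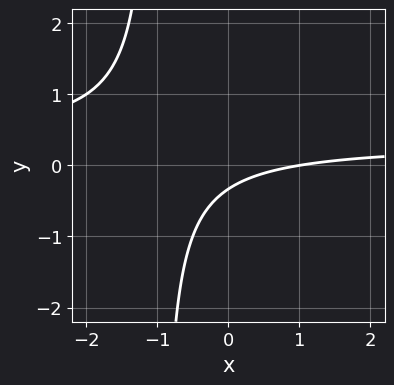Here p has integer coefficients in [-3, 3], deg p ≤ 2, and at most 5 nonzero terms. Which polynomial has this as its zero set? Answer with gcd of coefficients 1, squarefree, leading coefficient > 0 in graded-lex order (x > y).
1. deg p = 2.
2. Against the integer gridlines: one x-axis crossing is at x = 1.
3. Matching integer coefficients to the picture gives p.

3*x*y - x + 3*y + 1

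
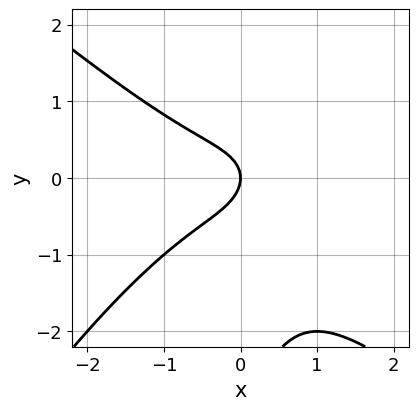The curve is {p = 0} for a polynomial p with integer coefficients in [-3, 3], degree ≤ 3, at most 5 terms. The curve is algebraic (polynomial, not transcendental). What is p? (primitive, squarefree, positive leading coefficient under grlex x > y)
1. The degree is 3 — the shape is more complex than any degree-2 curve.
2. Observable constraints: it crosses the y-axis at the gridline y = 0; one x-axis crossing is at x = 0.
3. These observations pin down the coefficients.

2*x^3 - 2*x*y^2 + y^3 + 3*y^2 + 2*x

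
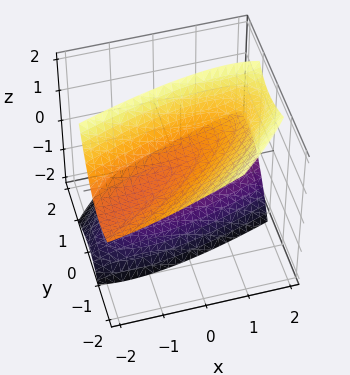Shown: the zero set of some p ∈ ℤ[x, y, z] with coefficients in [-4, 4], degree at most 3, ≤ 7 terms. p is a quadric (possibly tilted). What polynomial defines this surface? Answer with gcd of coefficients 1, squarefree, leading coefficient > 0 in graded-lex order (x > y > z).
x^2 - 3*x*y + 3*y^2 + 3*y*z - 2*z^2 + 2

(a) I count 2 distinct pieces.
(b) deg p = 2.
(c) Against the integer gridlines: the z-axis gridline crossings are at z ∈ {-1, 1}; no y-intercept at any integer in the box.
(d) Fitting integer coefficients to these (and the overall shape) gives p.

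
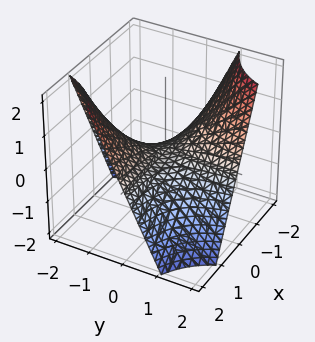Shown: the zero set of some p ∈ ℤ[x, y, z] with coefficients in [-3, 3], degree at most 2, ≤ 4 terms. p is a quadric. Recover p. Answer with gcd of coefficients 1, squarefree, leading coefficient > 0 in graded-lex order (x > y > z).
x*y + z

1. deg p = 2. A saddle surface; a quadric.
2. Checking where it meets the axes: every point of the x-axis in the box is on the surface; one z-axis crossing is at z = 0; the visible y-axis segment lies entirely on the surface.
3. Fitting integer coefficients to these (and the overall shape) gives p.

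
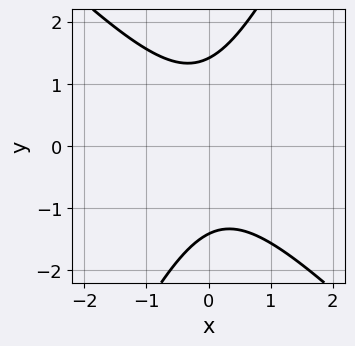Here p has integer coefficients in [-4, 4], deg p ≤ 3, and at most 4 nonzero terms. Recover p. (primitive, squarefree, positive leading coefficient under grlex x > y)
First, deg p = 2. No degree-1 curve has this shape.
Then, reading off the gridlines: no x-intercept at any integer in the box.
Finally, matching integer coefficients to the picture gives p.

2*x^2 + x*y - y^2 + 2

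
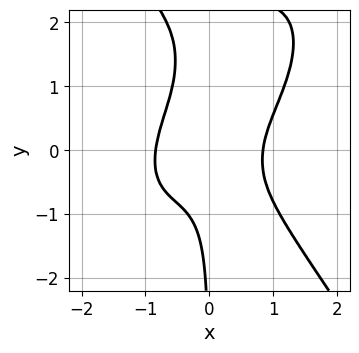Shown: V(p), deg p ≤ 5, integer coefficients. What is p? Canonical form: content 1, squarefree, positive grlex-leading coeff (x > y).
2*x^4 - x^3*y + x*y^3 - 2*x*y^2 - 1

The degree is 4 — a generic line meets the curve in up to 4 points.
Observable constraints: no y-intercept at any integer in the box.
Together with the visible shape, these determine p as stated.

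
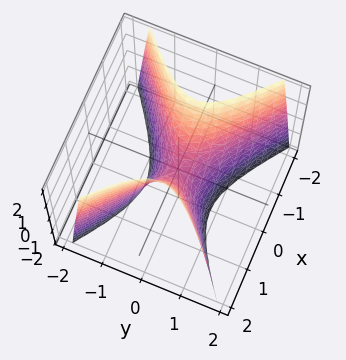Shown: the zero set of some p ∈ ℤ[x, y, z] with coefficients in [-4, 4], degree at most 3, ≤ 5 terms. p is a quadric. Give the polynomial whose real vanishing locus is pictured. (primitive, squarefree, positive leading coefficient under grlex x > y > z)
2*x^2 - 3*y^2 - z

(a) The degree is 2 — a hyperbolic paraboloid; a quadric.
(b) Symmetries: it's symmetric under y → −y, forcing even powers of y; it's symmetric under x → −x, forcing even powers of x.
(c) From the visible intercepts: it meets the y-axis at y = 0 (among the integer gridlines); one x-axis crossing is at x = 0; it crosses the z-axis at the gridline z = 0.
(d) Solving for integer coefficients yields p as stated.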